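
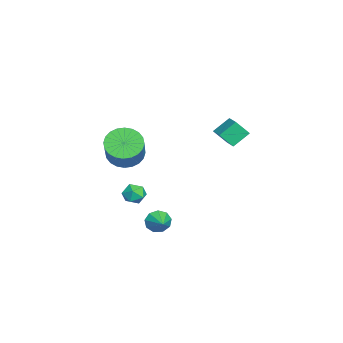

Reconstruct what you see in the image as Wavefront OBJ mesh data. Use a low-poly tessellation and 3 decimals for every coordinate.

v 1.335 2.941 3.549
v 1.389 2.278 4.296
v 2.354 3.322 3.814
v 2.408 2.659 4.561
v 1.792 2.201 2.859
v 1.846 1.538 3.606
v 2.811 2.582 3.124
v 2.865 1.919 3.871
v 1.528 -1.158 -3.022
v 1.825 -1.354 -3.614
v 2.492 -0.802 -2.658
v 1.673 -0.908 -3.649
v 1.454 -0.579 -3.391
v 1.27 -0.521 -2.96
v 1.206 -0.761 -2.559
v 1.293 -1.187 -2.374
v 1.491 -1.599 -2.493
v 1.705 -1.805 -2.859
v 1.837 -1.708 -3.302
v -0.567 -3.031 0.64
v -0.135 -2.294 0.12
v 1.358 -2.152 1.56
v 0.927 -2.889 2.08
v -0.377 -2.093 0.35
v 1.117 -1.951 1.791
v -0.648 -2.034 0.625
v 0.846 -1.892 2.066
v -0.906 -2.128 0.902
v 0.588 -1.986 2.343
v -1.113 -2.359 1.139
v 0.381 -2.217 2.58
v -1.236 -2.692 1.3
v 0.257 -2.55 2.741
v -1.258 -3.077 1.361
v 0.235 -2.935 2.801
v -1.174 -3.455 1.311
v 0.319 -3.313 2.752
v -0.998 -3.768 1.16
v 0.495 -3.626 2.6
v -0.757 -3.969 0.929
v 0.737 -3.827 2.37
v -0.486 -4.028 0.654
v 1.008 -3.886 2.095
v -0.228 -3.934 0.377
v 1.266 -3.792 1.818
v -0.021 -3.703 0.14
v 1.473 -3.561 1.581
v 0.103 -3.37 -0.021
v 1.596 -3.228 1.42
v 0.125 -2.985 -0.081
v 1.618 -2.843 1.359
v 0.041 -2.607 -0.032
v 1.534 -2.465 1.409
v -1.018 -2.029 -2.565
v -0.606 -2.374 -3.02
v -0.914 -2.886 -1.82
v -0.502 -3.231 -2.275
v -0.269 -2.644 -1.964
v -0.333 -2.114 -2.424
v -1.187 -3.146 -2.416
v -1.251 -2.616 -2.876
v -0.71 -3.065 -2.927
v -0.143 -2.754 -2.649
v -1.377 -2.506 -2.191
v -0.81 -2.195 -1.913
f 2 4 1
f 5 2 1
f 1 4 3
f 3 5 1
f 2 8 4
f 6 2 5
f 6 8 2
f 4 8 3
f 7 5 3
f 3 8 7
f 7 6 5
f 8 6 7
f 10 9 12
f 10 12 11
f 12 9 13
f 12 13 11
f 13 9 14
f 13 14 11
f 14 9 15
f 14 15 11
f 15 9 16
f 15 16 11
f 16 9 17
f 16 17 11
f 17 9 18
f 17 18 11
f 18 9 19
f 18 19 11
f 19 9 10
f 19 10 11
f 21 20 24
f 21 24 22
f 22 24 25
f 22 25 23
f 24 20 26
f 24 26 25
f 25 26 27
f 25 27 23
f 26 20 28
f 26 28 27
f 27 28 29
f 27 29 23
f 28 20 30
f 28 30 29
f 29 30 31
f 29 31 23
f 30 20 32
f 30 32 31
f 31 32 33
f 31 33 23
f 32 20 34
f 32 34 33
f 33 34 35
f 33 35 23
f 34 20 36
f 34 36 35
f 35 36 37
f 35 37 23
f 36 20 38
f 36 38 37
f 37 38 39
f 37 39 23
f 38 20 40
f 38 40 39
f 39 40 41
f 39 41 23
f 40 20 42
f 40 42 41
f 41 42 43
f 41 43 23
f 42 20 44
f 42 44 43
f 43 44 45
f 43 45 23
f 44 20 46
f 44 46 45
f 45 46 47
f 45 47 23
f 46 20 48
f 46 48 47
f 47 48 49
f 47 49 23
f 48 20 50
f 48 50 49
f 49 50 51
f 49 51 23
f 50 20 52
f 50 52 51
f 51 52 53
f 51 53 23
f 52 20 21
f 52 21 53
f 53 21 22
f 53 22 23
f 54 65 59
f 54 59 55
f 54 55 61
f 54 61 64
f 54 64 65
f 55 59 63
f 59 65 58
f 65 64 56
f 64 61 60
f 61 55 62
f 57 63 58
f 57 58 56
f 57 56 60
f 57 60 62
f 57 62 63
f 58 63 59
f 56 58 65
f 60 56 64
f 62 60 61
f 63 62 55



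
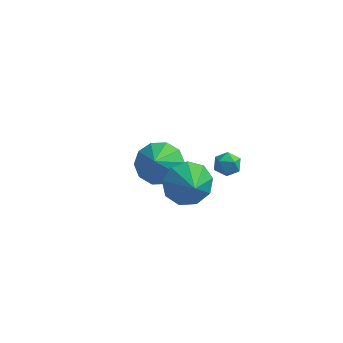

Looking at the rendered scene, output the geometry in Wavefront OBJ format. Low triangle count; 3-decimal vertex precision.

v 1.266 4.551 -1.423
v 1.849 4.294 -1.243
v 0.891 3.566 -1.617
v 1.474 3.309 -1.437
v 1.083 3.591 -0.983
v 1.315 4.2 -0.863
v 1.425 3.66 -1.997
v 1.657 4.269 -1.877
v 1.948 3.743 -1.598
v 1.736 3.7 -0.972
v 1.004 4.16 -1.888
v 0.792 4.117 -1.262
v -1.134 2.269 -0.473
v -0.146 1.986 -0.769
v -1.086 1.431 0.493
v -0.095 2.485 -0.338
v -0.441 2.902 0.042
v -1.052 3.077 0.224
v -1.695 2.943 0.141
v -2.123 2.553 -0.177
v -2.174 2.053 -0.608
v -1.827 1.637 -0.987
v -1.216 1.462 -1.17
v -0.574 1.595 -1.086
v 1.142 -1.497 2.465
v 1.61 -1.839 1.601
v 1.658 -2.283 3.055
v 2.011 -1.342 1.914
v 2.005 -0.917 2.485
v 1.596 -0.763 3.046
v 0.975 -0.953 3.335
v 0.432 -1.397 3.218
v 0.221 -1.888 2.747
v 0.442 -2.196 2.145
v 0.99 -2.176 1.692
f 1 12 6
f 1 6 2
f 1 2 8
f 1 8 11
f 1 11 12
f 2 6 10
f 6 12 5
f 12 11 3
f 11 8 7
f 8 2 9
f 4 10 5
f 4 5 3
f 4 3 7
f 4 7 9
f 4 9 10
f 5 10 6
f 3 5 12
f 7 3 11
f 9 7 8
f 10 9 2
f 14 13 16
f 14 16 15
f 16 13 17
f 16 17 15
f 17 13 18
f 17 18 15
f 18 13 19
f 18 19 15
f 19 13 20
f 19 20 15
f 20 13 21
f 20 21 15
f 21 13 22
f 21 22 15
f 22 13 23
f 22 23 15
f 23 13 24
f 23 24 15
f 24 13 14
f 24 14 15
f 26 25 28
f 26 28 27
f 28 25 29
f 28 29 27
f 29 25 30
f 29 30 27
f 30 25 31
f 30 31 27
f 31 25 32
f 31 32 27
f 32 25 33
f 32 33 27
f 33 25 34
f 33 34 27
f 34 25 35
f 34 35 27
f 35 25 26
f 35 26 27



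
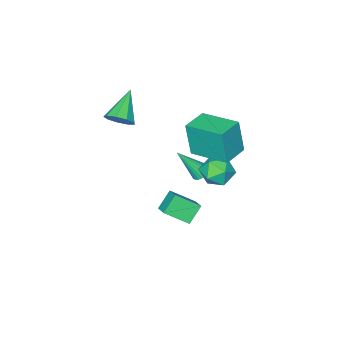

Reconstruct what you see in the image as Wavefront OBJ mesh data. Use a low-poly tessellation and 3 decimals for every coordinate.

v 0.056 -0.322 1.694
v 0.118 -0.665 3.612
v -0.378 1.758 2.081
v -0.317 1.415 3.999
v 1.437 -0.035 1.701
v 1.498 -0.378 3.619
v 1.002 2.045 2.088
v 1.064 1.702 4.006
v 2.988 -3.505 2.907
v 3.407 -3.262 3.557
v 1.632 -4.235 4.053
v 3.057 -2.863 3.397
v 2.675 -2.765 3.007
v 2.44 -3.013 2.571
v 2.461 -3.491 2.292
v 2.729 -3.976 2.301
v 3.119 -4.24 2.593
v 3.447 -4.161 3.032
v 3.561 -3.775 3.413
v -0.664 0.308 -0.069
v -0.304 0.678 0.761
v 0.764 0.422 -0.741
v 1.124 0.792 0.089
v 0.847 -0.145 0.051
v -0.035 -0.216 0.467
v 0.495 1.316 -0.447
v -0.387 1.245 -0.031
v 0.413 1.301 0.528
v 0.631 0.398 0.835
v -0.171 0.702 -0.815
v 0.047 -0.201 -0.508
v 0.371 -0.849 -3.325
v 0.762 -0 -2.847
v 1.22 -0.766 -4.169
v 1.611 0.083 -3.691
v 1.289 -1.743 -2.489
v 1.68 -0.894 -2.011
v 2.138 -1.66 -3.333
v 2.529 -0.811 -2.855
v -0.078 -0.912 -1.27
v 0.378 -0.603 -1.372
v 0.818 -1.728 0.27
v 0.257 -0.465 -1.228
v 0.078 -0.404 -1.092
v -0.128 -0.432 -0.987
v -0.325 -0.542 -0.93
v -0.48 -0.716 -0.933
v -0.565 -0.924 -0.994
v -0.566 -1.13 -1.102
v -0.482 -1.298 -1.24
v -0.329 -1.4 -1.383
v -0.132 -1.417 -1.506
v 0.074 -1.347 -1.589
v 0.254 -1.201 -1.616
v 0.376 -1.006 -1.584
v 0.42 -0.794 -1.497
f 2 4 1
f 5 2 1
f 1 4 3
f 3 5 1
f 2 8 4
f 6 2 5
f 6 8 2
f 4 8 3
f 7 5 3
f 3 8 7
f 7 6 5
f 8 6 7
f 10 9 12
f 10 12 11
f 12 9 13
f 12 13 11
f 13 9 14
f 13 14 11
f 14 9 15
f 14 15 11
f 15 9 16
f 15 16 11
f 16 9 17
f 16 17 11
f 17 9 18
f 17 18 11
f 18 9 19
f 18 19 11
f 19 9 10
f 19 10 11
f 20 31 25
f 20 25 21
f 20 21 27
f 20 27 30
f 20 30 31
f 21 25 29
f 25 31 24
f 31 30 22
f 30 27 26
f 27 21 28
f 23 29 24
f 23 24 22
f 23 22 26
f 23 26 28
f 23 28 29
f 24 29 25
f 22 24 31
f 26 22 30
f 28 26 27
f 29 28 21
f 33 35 32
f 36 33 32
f 32 35 34
f 34 36 32
f 33 39 35
f 37 33 36
f 37 39 33
f 35 39 34
f 38 36 34
f 34 39 38
f 38 37 36
f 39 37 38
f 41 40 43
f 41 43 42
f 43 40 44
f 43 44 42
f 44 40 45
f 44 45 42
f 45 40 46
f 45 46 42
f 46 40 47
f 46 47 42
f 47 40 48
f 47 48 42
f 48 40 49
f 48 49 42
f 49 40 50
f 49 50 42
f 50 40 51
f 50 51 42
f 51 40 52
f 51 52 42
f 52 40 53
f 52 53 42
f 53 40 54
f 53 54 42
f 54 40 55
f 54 55 42
f 55 40 56
f 55 56 42
f 56 40 41
f 56 41 42



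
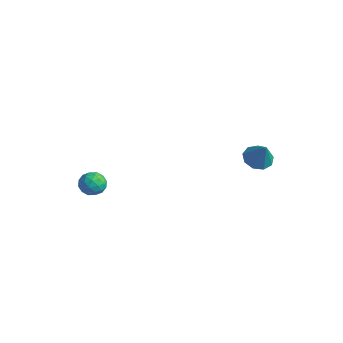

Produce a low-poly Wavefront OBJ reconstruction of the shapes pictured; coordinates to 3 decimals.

v -2.201 -2.719 -2.087
v -1.676 -2.506 -2.574
v -1.484 -3.614 -1.706
v -0.959 -3.401 -2.193
v -1.121 -2.969 -1.606
v -1.564 -2.416 -1.841
v -1.596 -3.704 -2.439
v -2.039 -3.151 -2.674
v -1.302 -3.115 -2.791
v -1.009 -2.66 -2.276
v -2.151 -3.46 -2.004
v -1.858 -3.005 -1.489
v -2.001 -2.534 -2.364
v -1.159 -3.586 -1.916
v -1.254 -3.332 -1.571
v -0.946 -3.207 -1.857
v -1.936 -2.481 -1.933
v -1.627 -2.356 -2.219
v -1.301 -2.628 -1.65
v -1.533 -3.764 -2.061
v -1.224 -3.639 -2.347
v -2.214 -2.913 -2.423
v -1.906 -2.788 -2.709
v -1.859 -3.492 -2.63
v -1.473 -2.767 -2.778
v -1.052 -3.292 -2.554
v -1.426 -3.471 -2.698
v -1.686 -3.146 -2.837
v -1.301 -2.5 -2.475
v -0.88 -3.025 -2.251
v -0.975 -2.772 -1.906
v -1.235 -2.447 -2.044
v -1.081 -2.857 -2.603
v -2.28 -3.095 -2.029
v -1.859 -3.62 -1.805
v -1.925 -3.673 -2.236
v -2.185 -3.348 -2.374
v -2.108 -2.828 -1.726
v -1.687 -3.353 -1.502
v -1.474 -2.974 -1.443
v -1.734 -2.649 -1.582
v -2.079 -3.263 -1.677
v 2.989 3.622 -0.793
v 3.635 3.948 -1.135
v 3.711 3.478 0.433
v 3.326 4.338 -0.907
v 2.86 4.394 -0.626
v 2.454 4.088 -0.423
v 2.298 3.565 -0.393
v 2.466 3.068 -0.55
v 2.878 2.83 -0.821
v 3.342 2.963 -1.078
v 3.641 3.405 -1.203
f 1 38 17
f 38 12 41
f 17 41 6
f 38 41 17
f 1 17 13
f 17 6 18
f 13 18 2
f 17 18 13
f 1 13 22
f 13 2 23
f 22 23 8
f 13 23 22
f 1 22 34
f 22 8 37
f 34 37 11
f 22 37 34
f 1 34 38
f 34 11 42
f 38 42 12
f 34 42 38
f 2 18 29
f 18 6 32
f 29 32 10
f 18 32 29
f 6 41 19
f 41 12 40
f 19 40 5
f 41 40 19
f 12 42 39
f 42 11 35
f 39 35 3
f 42 35 39
f 11 37 36
f 37 8 24
f 36 24 7
f 37 24 36
f 8 23 28
f 23 2 25
f 28 25 9
f 23 25 28
f 4 30 16
f 30 10 31
f 16 31 5
f 30 31 16
f 4 16 14
f 16 5 15
f 14 15 3
f 16 15 14
f 4 14 21
f 14 3 20
f 21 20 7
f 14 20 21
f 4 21 26
f 21 7 27
f 26 27 9
f 21 27 26
f 4 26 30
f 26 9 33
f 30 33 10
f 26 33 30
f 5 31 19
f 31 10 32
f 19 32 6
f 31 32 19
f 3 15 39
f 15 5 40
f 39 40 12
f 15 40 39
f 7 20 36
f 20 3 35
f 36 35 11
f 20 35 36
f 9 27 28
f 27 7 24
f 28 24 8
f 27 24 28
f 10 33 29
f 33 9 25
f 29 25 2
f 33 25 29
f 44 43 46
f 44 46 45
f 46 43 47
f 46 47 45
f 47 43 48
f 47 48 45
f 48 43 49
f 48 49 45
f 49 43 50
f 49 50 45
f 50 43 51
f 50 51 45
f 51 43 52
f 51 52 45
f 52 43 53
f 52 53 45
f 53 43 44
f 53 44 45



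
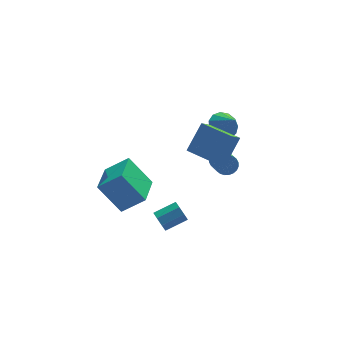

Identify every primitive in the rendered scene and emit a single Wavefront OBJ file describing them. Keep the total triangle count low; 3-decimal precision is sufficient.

v -1.128 -1.843 -3.873
v -0.888 -2.118 -4.446
v 0.369 -2.032 -3.961
v 0.128 -1.757 -3.387
v -0.914 -1.599 -4.47
v 0.342 -1.512 -3.985
v -1.066 -1.223 -4.144
v 0.191 -1.136 -3.658
v -1.254 -1.21 -3.659
v 0.002 -1.124 -3.173
v -1.369 -1.568 -3.299
v -0.112 -1.482 -2.814
v -1.342 -2.088 -3.275
v -0.086 -2.001 -2.79
v -1.191 -2.464 -3.602
v 0.066 -2.377 -3.116
v -1.002 -2.476 -4.087
v 0.254 -2.39 -3.601
v 3.052 0.45 -1.786
v 3.697 0.41 -1.717
v 3.513 -1.05 -0.846
v 2.868 -1.01 -0.914
v 3.633 0.542 -1.51
v 3.45 -0.918 -0.639
v 3.481 0.659 -1.344
v 3.297 -0.801 -0.473
v 3.263 0.745 -1.246
v 3.08 -0.715 -0.375
v 3.013 0.786 -1.23
v 2.83 -0.674 -0.359
v 2.769 0.776 -1.299
v 2.586 -0.684 -0.428
v 2.568 0.716 -1.442
v 2.385 -0.744 -0.571
v 2.441 0.616 -1.637
v 2.258 -0.844 -0.766
v 2.407 0.49 -1.854
v 2.223 -0.97 -0.983
v 2.47 0.358 -2.061
v 2.287 -1.102 -1.19
v 2.623 0.241 -2.227
v 2.439 -1.219 -1.356
v 2.84 0.155 -2.325
v 2.657 -1.305 -1.454
v 3.09 0.114 -2.341
v 2.907 -1.346 -1.47
v 3.334 0.124 -2.272
v 3.151 -1.336 -1.401
v 3.535 0.184 -2.129
v 3.352 -1.276 -1.258
v 3.662 0.284 -1.934
v 3.479 -1.176 -1.063
v -3.349 -2.369 -1.833
v -4.358 -1.495 -0.263
v -2.419 -0.554 -2.244
v -3.428 0.319 -0.675
v -2.152 -2.759 -0.845
v -3.161 -1.886 0.724
v -1.222 -0.945 -1.257
v -2.231 -0.071 0.313
v 3.553 1.535 0.091
v 4.077 2.169 0.431
v 3.907 0.665 1.169
v 3.623 2.237 0.634
v 3.147 2.081 0.664
v 2.8 1.752 0.513
v 2.692 1.354 0.227
v 2.858 1.014 -0.102
v 3.244 0.839 -0.369
v 3.728 0.885 -0.491
v 4.157 1.137 -0.428
v 4.394 1.516 -0.2
v 4.364 1.901 0.12
v 0.627 -2.514 2.148
v -0.001 -2.935 2.817
v 1.635 -1.851 3.51
v 1.007 -2.272 4.18
v 1.673 -4.088 2.14
v 1.045 -4.509 2.81
v 2.681 -3.425 3.503
v 2.053 -3.846 4.172
f 2 1 5
f 2 5 3
f 3 5 6
f 3 6 4
f 5 1 7
f 5 7 6
f 6 7 8
f 6 8 4
f 7 1 9
f 7 9 8
f 8 9 10
f 8 10 4
f 9 1 11
f 9 11 10
f 10 11 12
f 10 12 4
f 11 1 13
f 11 13 12
f 12 13 14
f 12 14 4
f 13 1 15
f 13 15 14
f 14 15 16
f 14 16 4
f 15 1 17
f 15 17 16
f 16 17 18
f 16 18 4
f 17 1 2
f 17 2 18
f 18 2 3
f 18 3 4
f 20 19 23
f 20 23 21
f 21 23 24
f 21 24 22
f 23 19 25
f 23 25 24
f 24 25 26
f 24 26 22
f 25 19 27
f 25 27 26
f 26 27 28
f 26 28 22
f 27 19 29
f 27 29 28
f 28 29 30
f 28 30 22
f 29 19 31
f 29 31 30
f 30 31 32
f 30 32 22
f 31 19 33
f 31 33 32
f 32 33 34
f 32 34 22
f 33 19 35
f 33 35 34
f 34 35 36
f 34 36 22
f 35 19 37
f 35 37 36
f 36 37 38
f 36 38 22
f 37 19 39
f 37 39 38
f 38 39 40
f 38 40 22
f 39 19 41
f 39 41 40
f 40 41 42
f 40 42 22
f 41 19 43
f 41 43 42
f 42 43 44
f 42 44 22
f 43 19 45
f 43 45 44
f 44 45 46
f 44 46 22
f 45 19 47
f 45 47 46
f 46 47 48
f 46 48 22
f 47 19 49
f 47 49 48
f 48 49 50
f 48 50 22
f 49 19 51
f 49 51 50
f 50 51 52
f 50 52 22
f 51 19 20
f 51 20 52
f 52 20 21
f 52 21 22
f 54 56 53
f 57 54 53
f 53 56 55
f 55 57 53
f 54 60 56
f 58 54 57
f 58 60 54
f 56 60 55
f 59 57 55
f 55 60 59
f 59 58 57
f 60 58 59
f 62 61 64
f 62 64 63
f 64 61 65
f 64 65 63
f 65 61 66
f 65 66 63
f 66 61 67
f 66 67 63
f 67 61 68
f 67 68 63
f 68 61 69
f 68 69 63
f 69 61 70
f 69 70 63
f 70 61 71
f 70 71 63
f 71 61 72
f 71 72 63
f 72 61 73
f 72 73 63
f 73 61 62
f 73 62 63
f 75 77 74
f 78 75 74
f 74 77 76
f 76 78 74
f 75 81 77
f 79 75 78
f 79 81 75
f 77 81 76
f 80 78 76
f 76 81 80
f 80 79 78
f 81 79 80



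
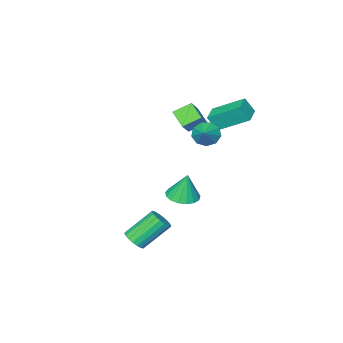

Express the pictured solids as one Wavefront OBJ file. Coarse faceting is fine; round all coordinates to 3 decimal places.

v -0.693 -0.935 -3.325
v 0.241 -1.303 -3.211
v -0.787 -0.625 -1.555
v 0.311 -0.831 -3.29
v 0.151 -0.383 -3.377
v -0.202 -0.062 -3.453
v -0.668 0.059 -3.498
v -1.139 -0.047 -3.505
v -1.509 -0.357 -3.47
v -1.691 -0.8 -3.402
v -1.645 -1.273 -3.316
v -1.381 -1.669 -3.233
v -0.959 -1.897 -3.171
v -0.476 -1.905 -3.144
v -0.043 -1.69 -3.158
v 4.027 0.411 -4.417
v 4.584 0.611 -3.956
v 3.149 1.248 -2.501
v 2.593 1.049 -2.963
v 4.53 0.889 -4.131
v 3.095 1.527 -2.677
v 4.376 1.073 -4.363
v 2.941 1.711 -2.909
v 4.153 1.126 -4.606
v 2.718 1.763 -3.152
v 3.905 1.037 -4.812
v 2.471 1.675 -3.357
v 3.682 0.825 -4.939
v 2.247 1.462 -3.485
v 3.527 0.53 -4.963
v 2.092 1.167 -3.509
v 3.471 0.212 -4.879
v 2.036 0.849 -3.424
v 3.525 -0.067 -4.703
v 2.09 0.571 -3.249
v 3.679 -0.251 -4.471
v 2.244 0.387 -3.017
v 3.902 -0.303 -4.228
v 2.467 0.334 -2.774
v 4.149 -0.215 -4.023
v 2.715 0.423 -2.568
v 4.373 -0.002 -3.895
v 2.938 0.635 -2.441
v 4.528 0.293 -3.871
v 3.093 0.93 -2.417
v -2.875 -0.073 2.298
v -2.503 -0.507 3.25
v -3.871 1.515 3.411
v -3.498 1.082 4.363
v -1.862 0.618 2.217
v -1.489 0.185 3.169
v -2.857 2.207 3.33
v -2.485 1.773 4.282
v -0.297 1.449 2.858
v 0.317 0.918 2.685
v 0.537 2.191 3.542
v 0.289 1.319 2.285
v -0.013 1.781 2.152
v -0.448 2.087 2.349
v -0.813 2.095 2.785
v -0.936 1.8 3.254
v -0.76 1.341 3.538
v -0.368 0.932 3.504
v 0.058 0.765 3.167
v -2.036 -2.83 1.786
v -2.973 -2.271 2.395
v -1.859 -1.786 1.102
v -2.797 -1.228 1.711
v -1.163 -2.372 2.709
v -2.101 -1.814 3.318
v -0.987 -1.329 2.025
v -1.924 -0.77 2.634
f 2 1 4
f 2 4 3
f 4 1 5
f 4 5 3
f 5 1 6
f 5 6 3
f 6 1 7
f 6 7 3
f 7 1 8
f 7 8 3
f 8 1 9
f 8 9 3
f 9 1 10
f 9 10 3
f 10 1 11
f 10 11 3
f 11 1 12
f 11 12 3
f 12 1 13
f 12 13 3
f 13 1 14
f 13 14 3
f 14 1 15
f 14 15 3
f 15 1 2
f 15 2 3
f 17 16 20
f 17 20 18
f 18 20 21
f 18 21 19
f 20 16 22
f 20 22 21
f 21 22 23
f 21 23 19
f 22 16 24
f 22 24 23
f 23 24 25
f 23 25 19
f 24 16 26
f 24 26 25
f 25 26 27
f 25 27 19
f 26 16 28
f 26 28 27
f 27 28 29
f 27 29 19
f 28 16 30
f 28 30 29
f 29 30 31
f 29 31 19
f 30 16 32
f 30 32 31
f 31 32 33
f 31 33 19
f 32 16 34
f 32 34 33
f 33 34 35
f 33 35 19
f 34 16 36
f 34 36 35
f 35 36 37
f 35 37 19
f 36 16 38
f 36 38 37
f 37 38 39
f 37 39 19
f 38 16 40
f 38 40 39
f 39 40 41
f 39 41 19
f 40 16 42
f 40 42 41
f 41 42 43
f 41 43 19
f 42 16 44
f 42 44 43
f 43 44 45
f 43 45 19
f 44 16 17
f 44 17 45
f 45 17 18
f 45 18 19
f 47 49 46
f 50 47 46
f 46 49 48
f 48 50 46
f 47 53 49
f 51 47 50
f 51 53 47
f 49 53 48
f 52 50 48
f 48 53 52
f 52 51 50
f 53 51 52
f 55 54 57
f 55 57 56
f 57 54 58
f 57 58 56
f 58 54 59
f 58 59 56
f 59 54 60
f 59 60 56
f 60 54 61
f 60 61 56
f 61 54 62
f 61 62 56
f 62 54 63
f 62 63 56
f 63 54 64
f 63 64 56
f 64 54 55
f 64 55 56
f 66 68 65
f 69 66 65
f 65 68 67
f 67 69 65
f 66 72 68
f 70 66 69
f 70 72 66
f 68 72 67
f 71 69 67
f 67 72 71
f 71 70 69
f 72 70 71



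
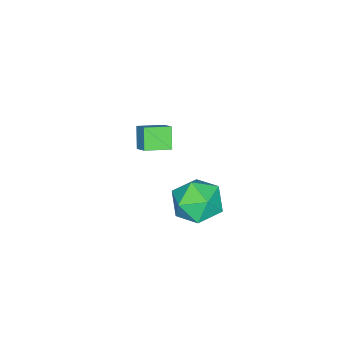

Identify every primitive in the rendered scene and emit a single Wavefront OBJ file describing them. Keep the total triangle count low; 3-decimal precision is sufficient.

v 1.602 0.728 -0.977
v 2.296 1.401 -0.774
v 2.544 -0.421 -0.386
v 3.238 0.252 -0.183
v 2.392 0.245 0.327
v 1.81 0.956 -0.038
v 3.03 0.024 -1.122
v 2.448 0.735 -1.487
v 3.179 0.966 -0.864
v 2.784 1.103 0.032
v 2.056 -0.123 -1.192
v 1.661 0.014 -0.296
v -1.606 -4.431 -2.367
v -1.186 -3.849 -1.807
v -2.344 -3.71 -2.562
v -1.924 -3.128 -2.002
v -1.076 -4.092 -3.118
v -0.656 -3.51 -2.558
v -1.814 -3.371 -3.313
v -1.394 -2.789 -2.753
f 1 12 6
f 1 6 2
f 1 2 8
f 1 8 11
f 1 11 12
f 2 6 10
f 6 12 5
f 12 11 3
f 11 8 7
f 8 2 9
f 4 10 5
f 4 5 3
f 4 3 7
f 4 7 9
f 4 9 10
f 5 10 6
f 3 5 12
f 7 3 11
f 9 7 8
f 10 9 2
f 14 16 13
f 17 14 13
f 13 16 15
f 15 17 13
f 14 20 16
f 18 14 17
f 18 20 14
f 16 20 15
f 19 17 15
f 15 20 19
f 19 18 17
f 20 18 19



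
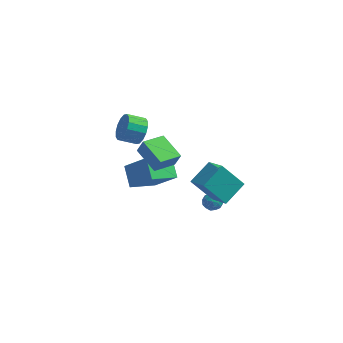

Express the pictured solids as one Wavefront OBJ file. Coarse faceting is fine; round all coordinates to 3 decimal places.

v -2.962 -0.414 -2.822
v -3.662 0.629 -1.898
v -1.855 1.036 -3.619
v -2.556 2.079 -2.694
v -1.444 -0.739 -1.306
v -2.145 0.304 -0.381
v -0.338 0.711 -2.102
v -1.038 1.754 -1.178
v 1.926 -3.856 2.28
v 2.984 -4.807 3.077
v 2.587 -2.485 3.038
v 3.645 -3.436 3.835
v 3.195 -3.664 0.825
v 4.253 -4.615 1.622
v 3.856 -2.293 1.583
v 4.914 -3.244 2.38
v 1.689 0.233 -3.377
v 2.045 0.53 -2.904
v 2.195 -0.69 -3.176
v 2.551 -0.393 -2.703
v 1.902 -0.492 -2.616
v 1.589 0.079 -2.74
v 2.651 -0.239 -3.34
v 2.338 0.332 -3.464
v 2.64 0.239 -2.881
v 2.176 0.082 -2.434
v 2.064 -0.242 -3.646
v 1.6 -0.399 -3.199
v 1.823 0.463 -3.158
v 2.417 -0.623 -2.922
v 2.036 -0.681 -2.871
v 2.245 -0.506 -2.593
v 1.555 0.197 -3.062
v 1.764 0.372 -2.784
v 1.68 -0.229 -2.615
v 2.476 -0.532 -3.296
v 2.685 -0.357 -3.018
v 1.995 0.346 -3.487
v 2.204 0.521 -3.209
v 2.56 0.069 -3.465
v 2.381 0.466 -2.866
v 2.679 -0.077 -2.749
v 2.737 0.014 -3.123
v 2.554 0.35 -3.195
v 2.109 0.374 -2.604
v 2.406 -0.169 -2.486
v 2.025 -0.227 -2.435
v 1.841 0.109 -2.508
v 2.459 0.203 -2.59
v 1.834 0.009 -3.594
v 2.131 -0.534 -3.476
v 2.399 -0.269 -3.572
v 2.215 0.067 -3.645
v 1.561 -0.083 -3.331
v 1.859 -0.626 -3.214
v 1.686 -0.51 -2.885
v 1.503 -0.174 -2.957
v 1.781 -0.363 -3.49
v -2.276 -0.97 1.409
v -1.887 -0.988 2.362
v -1.453 0.33 1.097
v -1.064 0.312 2.051
v -0.856 -2.012 0.809
v -0.467 -2.03 1.763
v -0.033 -0.712 0.498
v 0.356 -0.73 1.451
v -3.361 2.899 -0.355
v -2.84 2.641 0.435
v -3.879 2.163 0.964
v -4.399 2.421 0.175
v -3.005 3.11 0.534
v -4.044 2.632 1.063
v -3.266 3.523 0.395
v -4.305 3.045 0.924
v -3.552 3.768 0.056
v -4.591 3.29 0.585
v -3.787 3.781 -0.394
v -4.825 3.303 0.135
v -3.907 3.557 -0.833
v -4.946 3.079 -0.304
v -3.881 3.157 -1.144
v -4.92 2.679 -0.615
v -3.716 2.688 -1.243
v -4.755 2.21 -0.714
v -3.455 2.275 -1.104
v -4.494 1.797 -0.575
v -3.169 2.03 -0.765
v -4.208 1.552 -0.236
v -2.935 2.017 -0.315
v -3.973 1.539 0.214
v -2.814 2.241 0.124
v -3.853 1.763 0.653
f 2 4 1
f 5 2 1
f 1 4 3
f 3 5 1
f 2 8 4
f 6 2 5
f 6 8 2
f 4 8 3
f 7 5 3
f 3 8 7
f 7 6 5
f 8 6 7
f 10 12 9
f 13 10 9
f 9 12 11
f 11 13 9
f 10 16 12
f 14 10 13
f 14 16 10
f 12 16 11
f 15 13 11
f 11 16 15
f 15 14 13
f 16 14 15
f 17 54 33
f 54 28 57
f 33 57 22
f 54 57 33
f 17 33 29
f 33 22 34
f 29 34 18
f 33 34 29
f 17 29 38
f 29 18 39
f 38 39 24
f 29 39 38
f 17 38 50
f 38 24 53
f 50 53 27
f 38 53 50
f 17 50 54
f 50 27 58
f 54 58 28
f 50 58 54
f 18 34 45
f 34 22 48
f 45 48 26
f 34 48 45
f 22 57 35
f 57 28 56
f 35 56 21
f 57 56 35
f 28 58 55
f 58 27 51
f 55 51 19
f 58 51 55
f 27 53 52
f 53 24 40
f 52 40 23
f 53 40 52
f 24 39 44
f 39 18 41
f 44 41 25
f 39 41 44
f 20 46 32
f 46 26 47
f 32 47 21
f 46 47 32
f 20 32 30
f 32 21 31
f 30 31 19
f 32 31 30
f 20 30 37
f 30 19 36
f 37 36 23
f 30 36 37
f 20 37 42
f 37 23 43
f 42 43 25
f 37 43 42
f 20 42 46
f 42 25 49
f 46 49 26
f 42 49 46
f 21 47 35
f 47 26 48
f 35 48 22
f 47 48 35
f 19 31 55
f 31 21 56
f 55 56 28
f 31 56 55
f 23 36 52
f 36 19 51
f 52 51 27
f 36 51 52
f 25 43 44
f 43 23 40
f 44 40 24
f 43 40 44
f 26 49 45
f 49 25 41
f 45 41 18
f 49 41 45
f 60 62 59
f 63 60 59
f 59 62 61
f 61 63 59
f 60 66 62
f 64 60 63
f 64 66 60
f 62 66 61
f 65 63 61
f 61 66 65
f 65 64 63
f 66 64 65
f 68 67 71
f 68 71 69
f 69 71 72
f 69 72 70
f 71 67 73
f 71 73 72
f 72 73 74
f 72 74 70
f 73 67 75
f 73 75 74
f 74 75 76
f 74 76 70
f 75 67 77
f 75 77 76
f 76 77 78
f 76 78 70
f 77 67 79
f 77 79 78
f 78 79 80
f 78 80 70
f 79 67 81
f 79 81 80
f 80 81 82
f 80 82 70
f 81 67 83
f 81 83 82
f 82 83 84
f 82 84 70
f 83 67 85
f 83 85 84
f 84 85 86
f 84 86 70
f 85 67 87
f 85 87 86
f 86 87 88
f 86 88 70
f 87 67 89
f 87 89 88
f 88 89 90
f 88 90 70
f 89 67 91
f 89 91 90
f 90 91 92
f 90 92 70
f 91 67 68
f 91 68 92
f 92 68 69
f 92 69 70



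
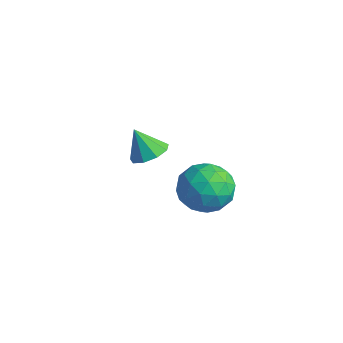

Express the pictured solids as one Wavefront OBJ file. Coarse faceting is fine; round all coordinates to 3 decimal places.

v -3.394 1.42 0.623
v -2.585 1.244 0.95
v -3.986 1.06 1.897
v -2.727 1.827 1.048
v -3.181 2.22 0.948
v -3.735 2.239 0.695
v -4.129 1.873 0.409
v -4.179 1.296 0.223
v -3.862 0.776 0.224
v -3.326 0.558 0.412
v -2.821 0.742 0.699
v 1.799 1.524 1.023
v 2.458 1.174 2.014
v 0.222 0.486 1.706
v 0.881 0.136 2.697
v 0.535 1.321 2.569
v 1.509 1.962 2.147
v 1.171 -0.302 1.573
v 2.145 0.339 1.151
v 2.07 0.045 2.354
v 1.677 1.048 2.97
v 1.003 0.612 0.75
v 0.61 1.615 1.366
v 2.267 1.44 1.458
v 0.413 0.22 2.262
v 0.209 0.916 2.187
v 0.597 0.711 2.769
v 1.709 1.903 1.537
v 2.097 1.697 2.119
v 0.966 1.784 2.446
v 0.583 -0.037 1.601
v 0.971 -0.243 2.183
v 2.083 0.949 0.951
v 2.471 0.744 1.533
v 1.714 -0.124 1.274
v 2.426 0.571 2.241
v 1.499 -0.039 2.642
v 1.669 -0.297 1.981
v 2.242 0.08 1.733
v 2.195 1.16 2.603
v 1.269 0.55 3.004
v 1.065 1.247 2.929
v 1.638 1.624 2.681
v 1.967 0.497 2.802
v 1.411 1.11 0.716
v 0.485 0.5 1.117
v 1.042 0.036 1.039
v 1.615 0.413 0.791
v 1.181 1.699 1.078
v 0.254 1.089 1.479
v 0.438 1.58 1.987
v 1.011 1.957 1.739
v 0.713 1.163 0.918
f 2 1 4
f 2 4 3
f 4 1 5
f 4 5 3
f 5 1 6
f 5 6 3
f 6 1 7
f 6 7 3
f 7 1 8
f 7 8 3
f 8 1 9
f 8 9 3
f 9 1 10
f 9 10 3
f 10 1 11
f 10 11 3
f 11 1 2
f 11 2 3
f 12 49 28
f 49 23 52
f 28 52 17
f 49 52 28
f 12 28 24
f 28 17 29
f 24 29 13
f 28 29 24
f 12 24 33
f 24 13 34
f 33 34 19
f 24 34 33
f 12 33 45
f 33 19 48
f 45 48 22
f 33 48 45
f 12 45 49
f 45 22 53
f 49 53 23
f 45 53 49
f 13 29 40
f 29 17 43
f 40 43 21
f 29 43 40
f 17 52 30
f 52 23 51
f 30 51 16
f 52 51 30
f 23 53 50
f 53 22 46
f 50 46 14
f 53 46 50
f 22 48 47
f 48 19 35
f 47 35 18
f 48 35 47
f 19 34 39
f 34 13 36
f 39 36 20
f 34 36 39
f 15 41 27
f 41 21 42
f 27 42 16
f 41 42 27
f 15 27 25
f 27 16 26
f 25 26 14
f 27 26 25
f 15 25 32
f 25 14 31
f 32 31 18
f 25 31 32
f 15 32 37
f 32 18 38
f 37 38 20
f 32 38 37
f 15 37 41
f 37 20 44
f 41 44 21
f 37 44 41
f 16 42 30
f 42 21 43
f 30 43 17
f 42 43 30
f 14 26 50
f 26 16 51
f 50 51 23
f 26 51 50
f 18 31 47
f 31 14 46
f 47 46 22
f 31 46 47
f 20 38 39
f 38 18 35
f 39 35 19
f 38 35 39
f 21 44 40
f 44 20 36
f 40 36 13
f 44 36 40



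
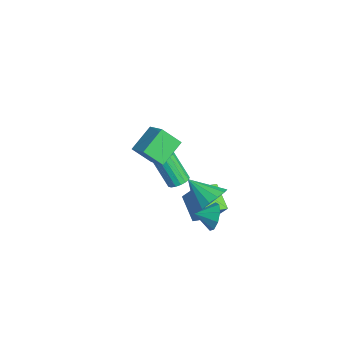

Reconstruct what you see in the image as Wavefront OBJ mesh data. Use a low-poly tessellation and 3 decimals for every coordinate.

v 4.414 0.403 -0.488
v 5.251 -0.279 -0.276
v 3.326 -0.603 0.568
v 5.278 0.119 0.131
v 5.074 0.592 0.372
v 4.693 1.015 0.382
v 4.237 1.274 0.16
v 3.829 1.3 -0.237
v 3.578 1.085 -0.7
v 3.55 0.688 -1.107
v 3.755 0.214 -1.348
v 4.136 -0.209 -1.358
v 4.591 -0.468 -1.136
v 4.999 -0.494 -0.74
v -2.278 0.112 -4.598
v -1.773 0.395 -4.26
v -2.517 -0.35 -2.525
v -3.022 -0.632 -2.862
v -2.001 0.621 -4.261
v -2.744 -0.124 -2.525
v -2.292 0.73 -4.339
v -3.036 -0.015 -2.603
v -2.58 0.698 -4.476
v -3.324 -0.047 -2.74
v -2.799 0.532 -4.641
v -3.543 -0.213 -2.905
v -2.899 0.269 -4.796
v -3.642 -0.476 -3.06
v -2.856 -0.029 -4.906
v -3.6 -0.774 -3.17
v -2.681 -0.295 -4.945
v -3.425 -1.04 -3.209
v -2.414 -0.467 -4.905
v -3.157 -1.212 -3.169
v -2.116 -0.507 -4.794
v -2.859 -1.252 -3.058
v -1.855 -0.405 -4.639
v -2.598 -1.15 -2.903
v -1.691 -0.184 -4.474
v -2.434 -0.929 -2.738
v -1.661 0.104 -4.337
v -2.405 -0.64 -2.601
v 1.779 0.006 -4.46
v 0.318 -0.261 -3.574
v 1.328 1.245 -4.83
v -0.134 0.978 -3.944
v 2.454 0.642 -3.156
v 0.992 0.375 -2.27
v 2.002 1.881 -3.526
v 0.541 1.614 -2.64
v 1.043 -2.13 3.251
v 2.195 -1.738 3.903
v 1.289 -1.149 2.226
v 2.44 -0.757 2.878
v 1.94 -3.283 2.362
v 3.091 -2.891 3.014
v 2.185 -2.302 1.337
v 3.337 -1.91 1.989
v 3.839 0.672 -2.34
v 4.276 0.37 -3.079
v 3.741 -0.352 -1.98
v 4.684 0.491 -2.625
v 4.697 0.696 -2.038
v 4.308 0.891 -1.592
v 3.7 0.982 -1.496
v 3.157 0.929 -1.795
v 2.933 0.755 -2.349
v 3.133 0.543 -2.899
v 3.663 0.391 -3.188
f 2 1 4
f 2 4 3
f 4 1 5
f 4 5 3
f 5 1 6
f 5 6 3
f 6 1 7
f 6 7 3
f 7 1 8
f 7 8 3
f 8 1 9
f 8 9 3
f 9 1 10
f 9 10 3
f 10 1 11
f 10 11 3
f 11 1 12
f 11 12 3
f 12 1 13
f 12 13 3
f 13 1 14
f 13 14 3
f 14 1 2
f 14 2 3
f 16 15 19
f 16 19 17
f 17 19 20
f 17 20 18
f 19 15 21
f 19 21 20
f 20 21 22
f 20 22 18
f 21 15 23
f 21 23 22
f 22 23 24
f 22 24 18
f 23 15 25
f 23 25 24
f 24 25 26
f 24 26 18
f 25 15 27
f 25 27 26
f 26 27 28
f 26 28 18
f 27 15 29
f 27 29 28
f 28 29 30
f 28 30 18
f 29 15 31
f 29 31 30
f 30 31 32
f 30 32 18
f 31 15 33
f 31 33 32
f 32 33 34
f 32 34 18
f 33 15 35
f 33 35 34
f 34 35 36
f 34 36 18
f 35 15 37
f 35 37 36
f 36 37 38
f 36 38 18
f 37 15 39
f 37 39 38
f 38 39 40
f 38 40 18
f 39 15 41
f 39 41 40
f 40 41 42
f 40 42 18
f 41 15 16
f 41 16 42
f 42 16 17
f 42 17 18
f 44 46 43
f 47 44 43
f 43 46 45
f 45 47 43
f 44 50 46
f 48 44 47
f 48 50 44
f 46 50 45
f 49 47 45
f 45 50 49
f 49 48 47
f 50 48 49
f 52 54 51
f 55 52 51
f 51 54 53
f 53 55 51
f 52 58 54
f 56 52 55
f 56 58 52
f 54 58 53
f 57 55 53
f 53 58 57
f 57 56 55
f 58 56 57
f 60 59 62
f 60 62 61
f 62 59 63
f 62 63 61
f 63 59 64
f 63 64 61
f 64 59 65
f 64 65 61
f 65 59 66
f 65 66 61
f 66 59 67
f 66 67 61
f 67 59 68
f 67 68 61
f 68 59 69
f 68 69 61
f 69 59 60
f 69 60 61



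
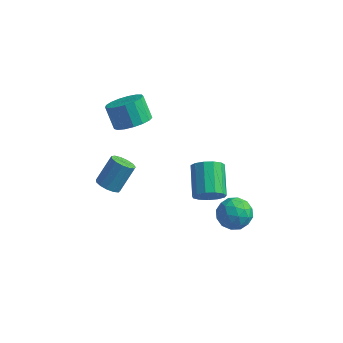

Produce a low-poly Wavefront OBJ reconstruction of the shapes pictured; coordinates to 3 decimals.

v 2.358 3.316 -3.329
v 3.049 3.854 -3.765
v 3.351 2.086 -3.275
v 4.042 2.624 -3.711
v 3.767 2.83 -2.796
v 3.153 3.591 -2.829
v 3.247 2.349 -4.211
v 2.633 3.11 -4.244
v 3.598 3.256 -4.31
v 3.919 3.554 -3.436
v 2.481 2.386 -3.604
v 2.802 2.684 -2.73
v 2.616 3.693 -3.552
v 3.784 2.247 -3.488
v 3.622 2.368 -2.95
v 4.028 2.684 -3.207
v 2.678 3.539 -3.001
v 3.083 3.855 -3.258
v 3.506 3.253 -2.689
v 3.317 2.085 -3.782
v 3.722 2.401 -4.039
v 2.372 3.256 -3.833
v 2.778 3.572 -4.09
v 2.894 2.687 -4.351
v 3.345 3.658 -4.129
v 3.928 2.935 -4.097
v 3.461 2.773 -4.391
v 3.1 3.22 -4.41
v 3.534 3.833 -3.615
v 4.117 3.11 -3.583
v 3.956 3.231 -3.045
v 3.595 3.678 -3.065
v 3.856 3.481 -3.935
v 2.283 2.83 -3.457
v 2.866 2.107 -3.425
v 2.805 2.262 -3.975
v 2.444 2.709 -3.995
v 2.472 3.005 -2.943
v 3.055 2.282 -2.911
v 3.3 2.72 -2.63
v 2.939 3.167 -2.649
v 2.544 2.459 -3.105
v 2.229 1.966 -1.341
v 2.61 1.741 -0.627
v 1.972 3.209 0.175
v 1.591 3.434 -0.539
v 2.92 2.007 -0.866
v 2.283 3.475 -0.064
v 3.011 2.259 -1.256
v 2.374 3.727 -0.454
v 2.854 2.419 -1.673
v 2.216 3.887 -0.87
v 2.498 2.435 -1.984
v 1.86 3.902 -1.182
v 2.056 2.302 -2.092
v 1.419 3.769 -1.289
v 1.67 2.062 -1.961
v 1.032 3.53 -1.158
v 1.461 1.792 -1.633
v 0.823 3.26 -0.831
v 1.495 1.577 -1.213
v 0.858 3.045 -0.41
v 1.763 1.486 -0.833
v 1.125 2.954 -0.031
v 2.178 1.547 -0.615
v 1.541 3.015 0.188
v -2.868 1.452 -1.994
v -2.511 1.841 -2.423
v -2.054 2.776 -1.194
v -2.412 2.388 -0.766
v -2.862 1.992 -2.408
v -2.406 2.928 -1.179
v -3.216 1.972 -2.261
v -2.76 2.908 -1.033
v -3.459 1.787 -2.03
v -3.003 2.723 -0.801
v -3.514 1.496 -1.787
v -3.058 2.431 -0.559
v -3.365 1.191 -1.61
v -2.909 2.126 -0.382
v -3.057 0.968 -1.555
v -2.601 1.904 -0.327
v -2.69 0.9 -1.64
v -2.234 1.836 -0.411
v -2.379 1.007 -1.837
v -1.923 1.942 -0.608
v -2.223 1.255 -2.083
v -1.767 2.191 -0.855
v -2.273 1.566 -2.302
v -1.816 2.501 -1.074
v -2.091 2.95 2.084
v -1.415 2.538 2.663
v -2.054 2.999 3.735
v -2.729 3.41 3.156
v -1.246 2.968 2.58
v -1.884 3.428 3.652
v -1.269 3.393 2.383
v -1.908 3.853 3.455
v -1.481 3.716 2.118
v -2.12 4.177 3.19
v -1.833 3.864 1.845
v -2.471 4.325 2.917
v -2.243 3.803 1.627
v -2.882 4.263 2.699
v -2.619 3.546 1.513
v -3.258 4.006 2.585
v -2.874 3.152 1.531
v -3.512 3.613 2.603
v -2.949 2.712 1.675
v -3.588 3.173 2.747
v -2.828 2.327 1.913
v -3.466 2.787 2.985
v -2.537 2.084 2.19
v -3.176 2.544 3.262
v -2.145 2.039 2.443
v -2.783 2.5 3.515
v -1.74 2.203 2.614
v -2.378 2.664 3.686
f 1 38 17
f 38 12 41
f 17 41 6
f 38 41 17
f 1 17 13
f 17 6 18
f 13 18 2
f 17 18 13
f 1 13 22
f 13 2 23
f 22 23 8
f 13 23 22
f 1 22 34
f 22 8 37
f 34 37 11
f 22 37 34
f 1 34 38
f 34 11 42
f 38 42 12
f 34 42 38
f 2 18 29
f 18 6 32
f 29 32 10
f 18 32 29
f 6 41 19
f 41 12 40
f 19 40 5
f 41 40 19
f 12 42 39
f 42 11 35
f 39 35 3
f 42 35 39
f 11 37 36
f 37 8 24
f 36 24 7
f 37 24 36
f 8 23 28
f 23 2 25
f 28 25 9
f 23 25 28
f 4 30 16
f 30 10 31
f 16 31 5
f 30 31 16
f 4 16 14
f 16 5 15
f 14 15 3
f 16 15 14
f 4 14 21
f 14 3 20
f 21 20 7
f 14 20 21
f 4 21 26
f 21 7 27
f 26 27 9
f 21 27 26
f 4 26 30
f 26 9 33
f 30 33 10
f 26 33 30
f 5 31 19
f 31 10 32
f 19 32 6
f 31 32 19
f 3 15 39
f 15 5 40
f 39 40 12
f 15 40 39
f 7 20 36
f 20 3 35
f 36 35 11
f 20 35 36
f 9 27 28
f 27 7 24
f 28 24 8
f 27 24 28
f 10 33 29
f 33 9 25
f 29 25 2
f 33 25 29
f 44 43 47
f 44 47 45
f 45 47 48
f 45 48 46
f 47 43 49
f 47 49 48
f 48 49 50
f 48 50 46
f 49 43 51
f 49 51 50
f 50 51 52
f 50 52 46
f 51 43 53
f 51 53 52
f 52 53 54
f 52 54 46
f 53 43 55
f 53 55 54
f 54 55 56
f 54 56 46
f 55 43 57
f 55 57 56
f 56 57 58
f 56 58 46
f 57 43 59
f 57 59 58
f 58 59 60
f 58 60 46
f 59 43 61
f 59 61 60
f 60 61 62
f 60 62 46
f 61 43 63
f 61 63 62
f 62 63 64
f 62 64 46
f 63 43 65
f 63 65 64
f 64 65 66
f 64 66 46
f 65 43 44
f 65 44 66
f 66 44 45
f 66 45 46
f 68 67 71
f 68 71 69
f 69 71 72
f 69 72 70
f 71 67 73
f 71 73 72
f 72 73 74
f 72 74 70
f 73 67 75
f 73 75 74
f 74 75 76
f 74 76 70
f 75 67 77
f 75 77 76
f 76 77 78
f 76 78 70
f 77 67 79
f 77 79 78
f 78 79 80
f 78 80 70
f 79 67 81
f 79 81 80
f 80 81 82
f 80 82 70
f 81 67 83
f 81 83 82
f 82 83 84
f 82 84 70
f 83 67 85
f 83 85 84
f 84 85 86
f 84 86 70
f 85 67 87
f 85 87 86
f 86 87 88
f 86 88 70
f 87 67 89
f 87 89 88
f 88 89 90
f 88 90 70
f 89 67 68
f 89 68 90
f 90 68 69
f 90 69 70
f 92 91 95
f 92 95 93
f 93 95 96
f 93 96 94
f 95 91 97
f 95 97 96
f 96 97 98
f 96 98 94
f 97 91 99
f 97 99 98
f 98 99 100
f 98 100 94
f 99 91 101
f 99 101 100
f 100 101 102
f 100 102 94
f 101 91 103
f 101 103 102
f 102 103 104
f 102 104 94
f 103 91 105
f 103 105 104
f 104 105 106
f 104 106 94
f 105 91 107
f 105 107 106
f 106 107 108
f 106 108 94
f 107 91 109
f 107 109 108
f 108 109 110
f 108 110 94
f 109 91 111
f 109 111 110
f 110 111 112
f 110 112 94
f 111 91 113
f 111 113 112
f 112 113 114
f 112 114 94
f 113 91 115
f 113 115 114
f 114 115 116
f 114 116 94
f 115 91 117
f 115 117 116
f 116 117 118
f 116 118 94
f 117 91 92
f 117 92 118
f 118 92 93
f 118 93 94



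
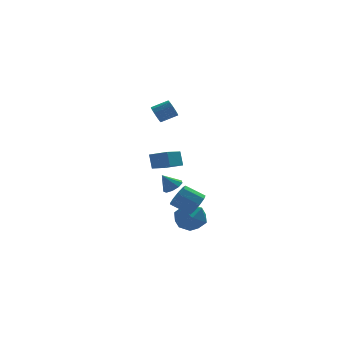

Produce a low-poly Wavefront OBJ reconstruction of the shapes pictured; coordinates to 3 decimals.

v -3.728 2.455 3.265
v -3.528 2.117 2.773
v -2.492 2.046 3.243
v -2.692 2.385 3.735
v -3.467 2.457 2.691
v -2.431 2.386 3.162
v -3.49 2.797 2.792
v -2.454 2.726 3.262
v -3.588 3.028 3.042
v -2.552 2.957 3.513
v -3.73 3.078 3.364
v -2.694 3.007 3.834
v -3.872 2.93 3.653
v -2.836 2.859 4.124
v -3.968 2.631 3.82
v -2.932 2.56 4.291
v -3.988 2.277 3.81
v -2.952 2.206 4.281
v -3.925 1.979 3.627
v -2.889 1.908 4.098
v -3.8 1.833 3.329
v -2.764 1.762 3.8
v -3.652 1.884 3.011
v -2.616 1.813 3.481
v -2.671 2.499 -2.703
v -2.195 2.165 -2.331
v -3.309 2.641 -1.757
v -2.1 2.628 -2.337
v -2.273 3.03 -2.514
v -2.631 3.183 -2.779
v -3.009 3.017 -3.009
v -3.228 2.608 -3.095
v -3.186 2.148 -2.998
v -2.903 1.852 -2.763
v -2.512 1.859 -2.499
v -2.845 2.542 -1.004
v -2.875 3.019 -0.047
v -3.731 3.281 -1.4
v -3.761 3.758 -0.443
v -1.699 3.642 -1.517
v -1.729 4.119 -0.56
v -2.585 4.381 -1.913
v -2.615 4.858 -0.956
v -3.599 -0.812 -3.32
v -2.609 -0.8 -2.809
v -3.131 -2.32 -4.191
v -2.141 -2.308 -3.68
v -3.067 -2.52 -3.097
v -3.356 -1.589 -2.559
v -2.384 -1.531 -4.441
v -2.673 -0.6 -3.903
v -1.858 -1.245 -3.501
v -2.28 -1.856 -2.671
v -3.46 -1.264 -4.329
v -3.882 -1.875 -3.499
v -3.235 -4.028 -1.422
v -2.759 -3.964 -0.782
v -3.769 -3.488 -0.078
v -4.245 -3.552 -0.718
v -2.744 -3.502 -1.073
v -3.754 -3.025 -0.37
v -2.958 -3.285 -1.528
v -3.968 -2.809 -0.824
v -3.302 -3.416 -1.933
v -4.312 -2.94 -1.229
v -3.615 -3.834 -2.099
v -4.625 -3.357 -1.395
v -3.75 -4.342 -1.948
v -4.76 -3.866 -1.244
v -3.644 -4.704 -1.551
v -4.654 -4.227 -0.847
v -3.346 -4.749 -1.094
v -4.356 -4.273 -0.39
v -2.997 -4.457 -0.79
v -4.007 -3.981 -0.086
f 2 1 5
f 2 5 3
f 3 5 6
f 3 6 4
f 5 1 7
f 5 7 6
f 6 7 8
f 6 8 4
f 7 1 9
f 7 9 8
f 8 9 10
f 8 10 4
f 9 1 11
f 9 11 10
f 10 11 12
f 10 12 4
f 11 1 13
f 11 13 12
f 12 13 14
f 12 14 4
f 13 1 15
f 13 15 14
f 14 15 16
f 14 16 4
f 15 1 17
f 15 17 16
f 16 17 18
f 16 18 4
f 17 1 19
f 17 19 18
f 18 19 20
f 18 20 4
f 19 1 21
f 19 21 20
f 20 21 22
f 20 22 4
f 21 1 23
f 21 23 22
f 22 23 24
f 22 24 4
f 23 1 2
f 23 2 24
f 24 2 3
f 24 3 4
f 26 25 28
f 26 28 27
f 28 25 29
f 28 29 27
f 29 25 30
f 29 30 27
f 30 25 31
f 30 31 27
f 31 25 32
f 31 32 27
f 32 25 33
f 32 33 27
f 33 25 34
f 33 34 27
f 34 25 35
f 34 35 27
f 35 25 26
f 35 26 27
f 37 39 36
f 40 37 36
f 36 39 38
f 38 40 36
f 37 43 39
f 41 37 40
f 41 43 37
f 39 43 38
f 42 40 38
f 38 43 42
f 42 41 40
f 43 41 42
f 44 55 49
f 44 49 45
f 44 45 51
f 44 51 54
f 44 54 55
f 45 49 53
f 49 55 48
f 55 54 46
f 54 51 50
f 51 45 52
f 47 53 48
f 47 48 46
f 47 46 50
f 47 50 52
f 47 52 53
f 48 53 49
f 46 48 55
f 50 46 54
f 52 50 51
f 53 52 45
f 57 56 60
f 57 60 58
f 58 60 61
f 58 61 59
f 60 56 62
f 60 62 61
f 61 62 63
f 61 63 59
f 62 56 64
f 62 64 63
f 63 64 65
f 63 65 59
f 64 56 66
f 64 66 65
f 65 66 67
f 65 67 59
f 66 56 68
f 66 68 67
f 67 68 69
f 67 69 59
f 68 56 70
f 68 70 69
f 69 70 71
f 69 71 59
f 70 56 72
f 70 72 71
f 71 72 73
f 71 73 59
f 72 56 74
f 72 74 73
f 73 74 75
f 73 75 59
f 74 56 57
f 74 57 75
f 75 57 58
f 75 58 59



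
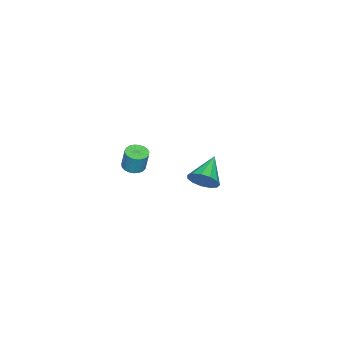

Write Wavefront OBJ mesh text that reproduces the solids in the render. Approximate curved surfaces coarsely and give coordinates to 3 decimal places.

v -2.344 1.246 -2.413
v -1.929 0.808 -1.719
v -3.976 1.134 -1.507
v -1.902 1.314 -1.609
v -2.016 1.798 -1.754
v -2.234 2.107 -2.109
v -2.487 2.143 -2.56
v -2.694 1.893 -2.964
v -2.791 1.439 -3.194
v -2.745 0.923 -3.175
v -2.572 0.509 -2.915
v -2.327 0.33 -2.495
v -2.087 0.441 -2.049
v 3.821 0.339 2.257
v 4.396 0.139 2.227
v 4.555 0.421 3.414
v 3.979 0.621 3.443
v 4.422 0.384 2.166
v 4.581 0.666 3.352
v 4.344 0.621 2.12
v 4.503 0.903 3.306
v 4.176 0.809 2.098
v 4.334 1.091 3.284
v 3.946 0.916 2.103
v 4.104 1.198 3.289
v 3.694 0.923 2.135
v 3.852 1.205 3.321
v 3.464 0.829 2.188
v 3.623 1.111 3.374
v 3.296 0.65 2.252
v 3.455 0.933 3.439
v 3.219 0.418 2.318
v 3.377 0.7 3.505
v 3.246 0.172 2.373
v 3.404 0.454 3.56
v 3.372 -0.045 2.408
v 3.53 0.237 3.595
v 3.576 -0.196 2.417
v 3.734 0.086 3.603
v 3.822 -0.255 2.398
v 3.98 0.028 3.584
v 4.068 -0.21 2.354
v 4.226 0.072 3.541
v 4.271 -0.071 2.294
v 4.429 0.211 3.481
f 2 1 4
f 2 4 3
f 4 1 5
f 4 5 3
f 5 1 6
f 5 6 3
f 6 1 7
f 6 7 3
f 7 1 8
f 7 8 3
f 8 1 9
f 8 9 3
f 9 1 10
f 9 10 3
f 10 1 11
f 10 11 3
f 11 1 12
f 11 12 3
f 12 1 13
f 12 13 3
f 13 1 2
f 13 2 3
f 15 14 18
f 15 18 16
f 16 18 19
f 16 19 17
f 18 14 20
f 18 20 19
f 19 20 21
f 19 21 17
f 20 14 22
f 20 22 21
f 21 22 23
f 21 23 17
f 22 14 24
f 22 24 23
f 23 24 25
f 23 25 17
f 24 14 26
f 24 26 25
f 25 26 27
f 25 27 17
f 26 14 28
f 26 28 27
f 27 28 29
f 27 29 17
f 28 14 30
f 28 30 29
f 29 30 31
f 29 31 17
f 30 14 32
f 30 32 31
f 31 32 33
f 31 33 17
f 32 14 34
f 32 34 33
f 33 34 35
f 33 35 17
f 34 14 36
f 34 36 35
f 35 36 37
f 35 37 17
f 36 14 38
f 36 38 37
f 37 38 39
f 37 39 17
f 38 14 40
f 38 40 39
f 39 40 41
f 39 41 17
f 40 14 42
f 40 42 41
f 41 42 43
f 41 43 17
f 42 14 44
f 42 44 43
f 43 44 45
f 43 45 17
f 44 14 15
f 44 15 45
f 45 15 16
f 45 16 17



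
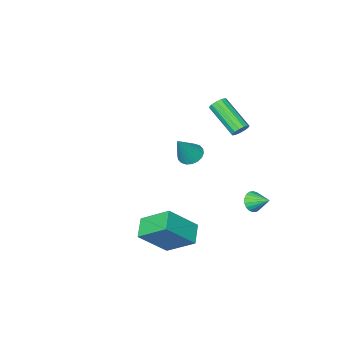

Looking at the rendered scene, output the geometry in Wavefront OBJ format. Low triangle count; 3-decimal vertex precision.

v -3.666 -3.047 -1.842
v -3.198 -3.627 -2.072
v -2.614 -2.833 -0.238
v -3.046 -3.346 -2.209
v -3.017 -3.006 -2.273
v -3.116 -2.674 -2.252
v -3.325 -2.416 -2.15
v -3.6 -2.283 -1.986
v -3.889 -2.301 -1.795
v -4.134 -2.466 -1.612
v -4.286 -2.747 -1.476
v -4.315 -3.087 -1.411
v -4.215 -3.419 -1.432
v -4.007 -3.677 -1.535
v -3.731 -3.81 -1.698
v -3.442 -3.792 -1.89
v 1.655 2.603 -2.478
v 3.143 2.212 -0.991
v 0.896 4.001 -1.35
v 2.384 3.61 0.137
v 2.416 3.45 -3.017
v 3.904 3.059 -1.53
v 1.657 4.848 -1.889
v 3.145 4.457 -0.402
v -3.476 2.861 -2.12
v -3.184 2.623 -1.566
v -3.764 3.859 -1.54
v -2.961 2.767 -1.702
v -2.84 2.929 -1.921
v -2.845 3.078 -2.179
v -2.974 3.184 -2.426
v -3.204 3.226 -2.612
v -3.487 3.195 -2.701
v -3.768 3.099 -2.674
v -3.991 2.955 -2.538
v -4.112 2.793 -2.319
v -4.107 2.644 -2.061
v -3.977 2.538 -1.814
v -3.748 2.496 -1.628
v -3.465 2.527 -1.54
v -3.684 1.396 2.531
v -3.188 1.544 2.684
v -3.019 -0.269 3.883
v -3.516 -0.416 3.729
v -3.38 1.662 2.889
v -3.211 -0.151 4.088
v -3.668 1.695 2.98
v -3.499 -0.118 4.179
v -3.961 1.634 2.929
v -3.793 -0.179 4.127
v -4.167 1.497 2.751
v -3.998 -0.316 3.949
v -4.219 1.328 2.503
v -4.051 -0.485 3.702
v -4.102 1.181 2.264
v -3.933 -0.632 3.463
v -3.852 1.103 2.11
v -3.683 -0.71 3.308
v -3.548 1.117 2.089
v -3.38 -0.696 3.288
v -3.288 1.22 2.209
v -3.12 -0.593 3.407
v -3.154 1.379 2.43
v -2.985 -0.433 3.629
f 2 1 4
f 2 4 3
f 4 1 5
f 4 5 3
f 5 1 6
f 5 6 3
f 6 1 7
f 6 7 3
f 7 1 8
f 7 8 3
f 8 1 9
f 8 9 3
f 9 1 10
f 9 10 3
f 10 1 11
f 10 11 3
f 11 1 12
f 11 12 3
f 12 1 13
f 12 13 3
f 13 1 14
f 13 14 3
f 14 1 15
f 14 15 3
f 15 1 16
f 15 16 3
f 16 1 2
f 16 2 3
f 18 20 17
f 21 18 17
f 17 20 19
f 19 21 17
f 18 24 20
f 22 18 21
f 22 24 18
f 20 24 19
f 23 21 19
f 19 24 23
f 23 22 21
f 24 22 23
f 26 25 28
f 26 28 27
f 28 25 29
f 28 29 27
f 29 25 30
f 29 30 27
f 30 25 31
f 30 31 27
f 31 25 32
f 31 32 27
f 32 25 33
f 32 33 27
f 33 25 34
f 33 34 27
f 34 25 35
f 34 35 27
f 35 25 36
f 35 36 27
f 36 25 37
f 36 37 27
f 37 25 38
f 37 38 27
f 38 25 39
f 38 39 27
f 39 25 40
f 39 40 27
f 40 25 26
f 40 26 27
f 42 41 45
f 42 45 43
f 43 45 46
f 43 46 44
f 45 41 47
f 45 47 46
f 46 47 48
f 46 48 44
f 47 41 49
f 47 49 48
f 48 49 50
f 48 50 44
f 49 41 51
f 49 51 50
f 50 51 52
f 50 52 44
f 51 41 53
f 51 53 52
f 52 53 54
f 52 54 44
f 53 41 55
f 53 55 54
f 54 55 56
f 54 56 44
f 55 41 57
f 55 57 56
f 56 57 58
f 56 58 44
f 57 41 59
f 57 59 58
f 58 59 60
f 58 60 44
f 59 41 61
f 59 61 60
f 60 61 62
f 60 62 44
f 61 41 63
f 61 63 62
f 62 63 64
f 62 64 44
f 63 41 42
f 63 42 64
f 64 42 43
f 64 43 44



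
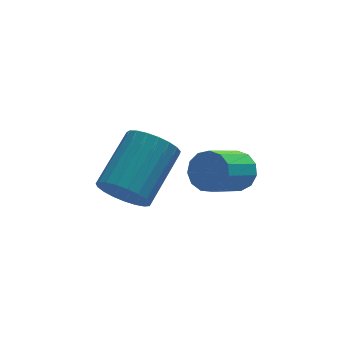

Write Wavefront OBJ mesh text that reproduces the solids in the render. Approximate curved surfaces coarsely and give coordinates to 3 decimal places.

v -4.312 2.049 0.184
v -3.774 1.37 0.391
v -2.51 2.693 1.442
v -3.048 3.371 1.236
v -3.63 1.488 0.07
v -2.366 2.811 1.122
v -3.605 1.702 -0.23
v -2.341 3.025 0.821
v -3.701 1.977 -0.459
v -2.437 3.299 0.592
v -3.903 2.263 -0.577
v -2.64 3.586 0.475
v -4.176 2.513 -0.563
v -2.913 3.836 0.489
v -4.473 2.682 -0.42
v -3.209 4.005 0.632
v -4.741 2.742 -0.172
v -3.477 4.065 0.879
v -4.935 2.682 0.137
v -3.672 4.005 1.188
v -5.022 2.512 0.454
v -3.758 3.835 1.506
v -4.986 2.263 0.725
v -3.722 3.585 1.776
v -4.833 1.976 0.902
v -3.569 3.299 1.954
v -4.59 1.702 0.955
v -3.326 3.024 2.007
v -4.299 1.487 0.875
v -3.035 2.81 1.926
v -4.01 1.37 0.675
v -2.747 2.693 1.727
v -0.568 3.024 -0.344
v -0.164 3.108 0.27
v -1.268 2.36 1.099
v -1.672 2.276 0.484
v -0.41 3.443 0.244
v -1.514 2.696 1.073
v -0.706 3.646 0.032
v -1.811 2.898 0.861
v -0.959 3.651 -0.3
v -2.063 2.903 0.529
v -1.087 3.456 -0.646
v -2.191 2.709 0.183
v -1.051 3.125 -0.896
v -2.155 2.377 -0.067
v -0.861 2.761 -0.971
v -1.965 2.014 -0.142
v -0.578 2.481 -0.847
v -1.682 1.733 -0.019
v -0.292 2.373 -0.564
v -1.396 1.626 0.265
v -0.094 2.472 -0.211
v -1.198 1.724 0.618
v -0.046 2.746 0.1
v -1.15 1.998 0.929
f 2 1 5
f 2 5 3
f 3 5 6
f 3 6 4
f 5 1 7
f 5 7 6
f 6 7 8
f 6 8 4
f 7 1 9
f 7 9 8
f 8 9 10
f 8 10 4
f 9 1 11
f 9 11 10
f 10 11 12
f 10 12 4
f 11 1 13
f 11 13 12
f 12 13 14
f 12 14 4
f 13 1 15
f 13 15 14
f 14 15 16
f 14 16 4
f 15 1 17
f 15 17 16
f 16 17 18
f 16 18 4
f 17 1 19
f 17 19 18
f 18 19 20
f 18 20 4
f 19 1 21
f 19 21 20
f 20 21 22
f 20 22 4
f 21 1 23
f 21 23 22
f 22 23 24
f 22 24 4
f 23 1 25
f 23 25 24
f 24 25 26
f 24 26 4
f 25 1 27
f 25 27 26
f 26 27 28
f 26 28 4
f 27 1 29
f 27 29 28
f 28 29 30
f 28 30 4
f 29 1 31
f 29 31 30
f 30 31 32
f 30 32 4
f 31 1 2
f 31 2 32
f 32 2 3
f 32 3 4
f 34 33 37
f 34 37 35
f 35 37 38
f 35 38 36
f 37 33 39
f 37 39 38
f 38 39 40
f 38 40 36
f 39 33 41
f 39 41 40
f 40 41 42
f 40 42 36
f 41 33 43
f 41 43 42
f 42 43 44
f 42 44 36
f 43 33 45
f 43 45 44
f 44 45 46
f 44 46 36
f 45 33 47
f 45 47 46
f 46 47 48
f 46 48 36
f 47 33 49
f 47 49 48
f 48 49 50
f 48 50 36
f 49 33 51
f 49 51 50
f 50 51 52
f 50 52 36
f 51 33 53
f 51 53 52
f 52 53 54
f 52 54 36
f 53 33 55
f 53 55 54
f 54 55 56
f 54 56 36
f 55 33 34
f 55 34 56
f 56 34 35
f 56 35 36



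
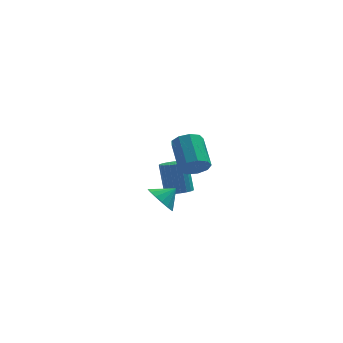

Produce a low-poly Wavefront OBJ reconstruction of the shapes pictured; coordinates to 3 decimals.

v 1.979 3.32 -4.704
v 2.799 3.133 -4.525
v 2.541 3.873 -2.577
v 1.721 4.06 -2.756
v 2.824 3.468 -4.649
v 2.567 4.208 -2.7
v 2.703 3.777 -4.782
v 2.446 4.517 -2.834
v 2.457 4.007 -4.902
v 2.2 4.747 -2.954
v 2.128 4.118 -4.988
v 1.871 4.858 -3.039
v 1.773 4.091 -5.024
v 1.516 4.831 -3.076
v 1.454 3.931 -5.006
v 1.197 4.671 -3.057
v 1.226 3.665 -4.935
v 0.968 4.406 -2.987
v 1.127 3.34 -4.824
v 0.87 4.08 -2.876
v 1.176 3.011 -4.693
v 0.919 3.751 -2.744
v 1.364 2.735 -4.563
v 1.106 3.476 -2.615
v 1.658 2.561 -4.458
v 1.4 3.301 -2.51
v 2.007 2.518 -4.396
v 1.75 3.258 -2.447
v 2.352 2.613 -4.386
v 2.094 3.353 -2.438
v 2.632 2.831 -4.432
v 2.374 3.571 -2.484
v 2.157 -3.913 1.149
v 3.038 -3.851 1.254
v 2.785 -2.105 2.356
v 1.903 -2.167 2.251
v 2.868 -3.557 0.749
v 2.614 -1.811 1.851
v 2.364 -3.43 0.431
v 2.111 -1.684 1.533
v 1.764 -3.528 0.449
v 1.51 -1.782 1.551
v 1.347 -3.807 0.795
v 1.094 -2.061 1.897
v 1.309 -4.135 1.306
v 1.056 -2.389 2.408
v 1.668 -4.359 1.744
v 1.415 -2.614 2.846
v 2.255 -4.375 1.903
v 2.002 -2.629 3.005
v 2.797 -4.174 1.71
v 2.543 -2.428 2.812
v 0.687 0.892 -3.974
v 1.355 0.459 -4.659
v 1.613 1.168 -3.246
v 1.327 0.939 -4.805
v 1.152 1.409 -4.761
v 0.871 1.759 -4.537
v 0.548 1.912 -4.183
v 0.256 1.83 -3.782
v 0.064 1.534 -3.424
v 0.014 1.09 -3.193
v 0.118 0.602 -3.141
v 0.353 0.179 -3.279
v 0.664 -0.08 -3.577
v 0.98 -0.116 -3.966
v 1.23 0.078 -4.356
f 2 1 5
f 2 5 3
f 3 5 6
f 3 6 4
f 5 1 7
f 5 7 6
f 6 7 8
f 6 8 4
f 7 1 9
f 7 9 8
f 8 9 10
f 8 10 4
f 9 1 11
f 9 11 10
f 10 11 12
f 10 12 4
f 11 1 13
f 11 13 12
f 12 13 14
f 12 14 4
f 13 1 15
f 13 15 14
f 14 15 16
f 14 16 4
f 15 1 17
f 15 17 16
f 16 17 18
f 16 18 4
f 17 1 19
f 17 19 18
f 18 19 20
f 18 20 4
f 19 1 21
f 19 21 20
f 20 21 22
f 20 22 4
f 21 1 23
f 21 23 22
f 22 23 24
f 22 24 4
f 23 1 25
f 23 25 24
f 24 25 26
f 24 26 4
f 25 1 27
f 25 27 26
f 26 27 28
f 26 28 4
f 27 1 29
f 27 29 28
f 28 29 30
f 28 30 4
f 29 1 31
f 29 31 30
f 30 31 32
f 30 32 4
f 31 1 2
f 31 2 32
f 32 2 3
f 32 3 4
f 34 33 37
f 34 37 35
f 35 37 38
f 35 38 36
f 37 33 39
f 37 39 38
f 38 39 40
f 38 40 36
f 39 33 41
f 39 41 40
f 40 41 42
f 40 42 36
f 41 33 43
f 41 43 42
f 42 43 44
f 42 44 36
f 43 33 45
f 43 45 44
f 44 45 46
f 44 46 36
f 45 33 47
f 45 47 46
f 46 47 48
f 46 48 36
f 47 33 49
f 47 49 48
f 48 49 50
f 48 50 36
f 49 33 51
f 49 51 50
f 50 51 52
f 50 52 36
f 51 33 34
f 51 34 52
f 52 34 35
f 52 35 36
f 54 53 56
f 54 56 55
f 56 53 57
f 56 57 55
f 57 53 58
f 57 58 55
f 58 53 59
f 58 59 55
f 59 53 60
f 59 60 55
f 60 53 61
f 60 61 55
f 61 53 62
f 61 62 55
f 62 53 63
f 62 63 55
f 63 53 64
f 63 64 55
f 64 53 65
f 64 65 55
f 65 53 66
f 65 66 55
f 66 53 67
f 66 67 55
f 67 53 54
f 67 54 55



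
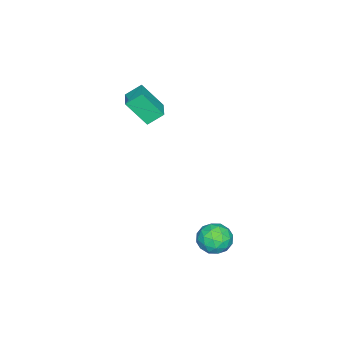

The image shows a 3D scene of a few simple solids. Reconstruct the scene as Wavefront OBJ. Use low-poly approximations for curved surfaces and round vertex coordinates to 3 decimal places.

v 1.028 3.514 -3.174
v 1.951 4.016 -3.134
v 1.569 2.424 -1.986
v 2.492 2.926 -1.946
v 1.623 3.394 -1.585
v 1.288 4.068 -2.319
v 2.232 2.372 -2.801
v 1.897 3.046 -3.535
v 2.695 3.31 -2.903
v 2.319 3.942 -2.152
v 1.201 2.498 -2.968
v 0.825 3.13 -2.217
v 1.442 3.861 -3.258
v 2.078 2.579 -1.862
v 1.567 2.855 -1.649
v 2.11 3.15 -1.626
v 1.052 3.892 -2.78
v 1.595 4.187 -2.756
v 1.402 3.821 -1.845
v 1.925 2.253 -2.364
v 2.468 2.548 -2.34
v 1.41 3.29 -3.494
v 1.953 3.585 -3.471
v 2.118 2.619 -3.275
v 2.422 3.741 -3.099
v 2.74 3.1 -2.401
v 2.587 2.774 -2.903
v 2.39 3.17 -3.335
v 2.201 4.112 -2.658
v 2.519 3.471 -1.959
v 2.008 3.747 -1.747
v 1.811 4.143 -2.179
v 2.638 3.697 -2.522
v 1.001 2.969 -3.161
v 1.319 2.328 -2.462
v 1.709 2.297 -2.941
v 1.512 2.693 -3.373
v 0.78 3.34 -2.719
v 1.098 2.699 -2.021
v 1.13 3.27 -1.785
v 0.933 3.666 -2.217
v 0.882 2.743 -2.598
v -4.631 -2.953 1.967
v -4.332 -4.161 3.494
v -3.314 -2.254 2.261
v -3.015 -3.462 3.789
v -4.065 -3.718 1.251
v -3.766 -4.926 2.779
v -2.748 -3.019 1.546
v -2.449 -4.227 3.073
f 1 38 17
f 38 12 41
f 17 41 6
f 38 41 17
f 1 17 13
f 17 6 18
f 13 18 2
f 17 18 13
f 1 13 22
f 13 2 23
f 22 23 8
f 13 23 22
f 1 22 34
f 22 8 37
f 34 37 11
f 22 37 34
f 1 34 38
f 34 11 42
f 38 42 12
f 34 42 38
f 2 18 29
f 18 6 32
f 29 32 10
f 18 32 29
f 6 41 19
f 41 12 40
f 19 40 5
f 41 40 19
f 12 42 39
f 42 11 35
f 39 35 3
f 42 35 39
f 11 37 36
f 37 8 24
f 36 24 7
f 37 24 36
f 8 23 28
f 23 2 25
f 28 25 9
f 23 25 28
f 4 30 16
f 30 10 31
f 16 31 5
f 30 31 16
f 4 16 14
f 16 5 15
f 14 15 3
f 16 15 14
f 4 14 21
f 14 3 20
f 21 20 7
f 14 20 21
f 4 21 26
f 21 7 27
f 26 27 9
f 21 27 26
f 4 26 30
f 26 9 33
f 30 33 10
f 26 33 30
f 5 31 19
f 31 10 32
f 19 32 6
f 31 32 19
f 3 15 39
f 15 5 40
f 39 40 12
f 15 40 39
f 7 20 36
f 20 3 35
f 36 35 11
f 20 35 36
f 9 27 28
f 27 7 24
f 28 24 8
f 27 24 28
f 10 33 29
f 33 9 25
f 29 25 2
f 33 25 29
f 44 46 43
f 47 44 43
f 43 46 45
f 45 47 43
f 44 50 46
f 48 44 47
f 48 50 44
f 46 50 45
f 49 47 45
f 45 50 49
f 49 48 47
f 50 48 49



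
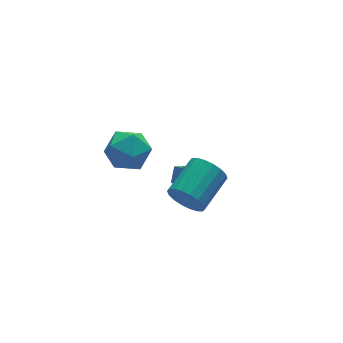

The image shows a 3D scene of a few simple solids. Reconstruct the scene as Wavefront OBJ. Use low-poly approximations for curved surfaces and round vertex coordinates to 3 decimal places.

v 1.917 -3.026 0.503
v 2.356 -3.297 -0.318
v 4.002 -2.305 0.235
v 3.563 -2.034 1.057
v 2.168 -2.924 -0.428
v 3.815 -1.932 0.125
v 1.931 -2.571 -0.353
v 3.577 -1.58 0.2
v 1.691 -2.308 -0.109
v 3.337 -1.317 0.444
v 1.495 -2.188 0.257
v 3.142 -1.196 0.81
v 1.383 -2.233 0.671
v 3.03 -1.242 1.224
v 1.377 -2.435 1.052
v 3.024 -1.444 1.605
v 1.478 -2.755 1.325
v 3.124 -1.763 1.878
v 1.665 -3.128 1.435
v 3.312 -2.136 1.988
v 1.903 -3.48 1.36
v 3.549 -2.489 1.913
v 2.143 -3.743 1.116
v 3.789 -2.752 1.669
v 2.338 -3.864 0.75
v 3.985 -2.872 1.303
v 2.45 -3.818 0.336
v 4.097 -2.827 0.889
v 2.456 -3.616 -0.045
v 4.103 -2.625 0.508
v 0.922 3.483 -1.657
v 1.713 3.812 -0.745
v 2.007 1.808 -1.995
v 2.798 2.137 -1.083
v 1.629 1.79 -0.802
v 0.958 2.825 -0.594
v 2.762 2.795 -2.146
v 2.091 3.83 -1.938
v 2.85 3.386 -1.047
v 2.15 2.765 -0.217
v 1.57 2.855 -2.523
v 0.87 2.234 -1.693
v 4.596 -0.176 -2.932
v 4.365 -1.501 -1.438
v 3.025 0.633 -2.457
v 2.794 -0.691 -0.963
v 5.046 0.371 -2.377
v 4.815 -0.953 -0.883
v 3.475 1.181 -1.902
v 3.244 -0.144 -0.408
f 2 1 5
f 2 5 3
f 3 5 6
f 3 6 4
f 5 1 7
f 5 7 6
f 6 7 8
f 6 8 4
f 7 1 9
f 7 9 8
f 8 9 10
f 8 10 4
f 9 1 11
f 9 11 10
f 10 11 12
f 10 12 4
f 11 1 13
f 11 13 12
f 12 13 14
f 12 14 4
f 13 1 15
f 13 15 14
f 14 15 16
f 14 16 4
f 15 1 17
f 15 17 16
f 16 17 18
f 16 18 4
f 17 1 19
f 17 19 18
f 18 19 20
f 18 20 4
f 19 1 21
f 19 21 20
f 20 21 22
f 20 22 4
f 21 1 23
f 21 23 22
f 22 23 24
f 22 24 4
f 23 1 25
f 23 25 24
f 24 25 26
f 24 26 4
f 25 1 27
f 25 27 26
f 26 27 28
f 26 28 4
f 27 1 29
f 27 29 28
f 28 29 30
f 28 30 4
f 29 1 2
f 29 2 30
f 30 2 3
f 30 3 4
f 31 42 36
f 31 36 32
f 31 32 38
f 31 38 41
f 31 41 42
f 32 36 40
f 36 42 35
f 42 41 33
f 41 38 37
f 38 32 39
f 34 40 35
f 34 35 33
f 34 33 37
f 34 37 39
f 34 39 40
f 35 40 36
f 33 35 42
f 37 33 41
f 39 37 38
f 40 39 32
f 44 46 43
f 47 44 43
f 43 46 45
f 45 47 43
f 44 50 46
f 48 44 47
f 48 50 44
f 46 50 45
f 49 47 45
f 45 50 49
f 49 48 47
f 50 48 49



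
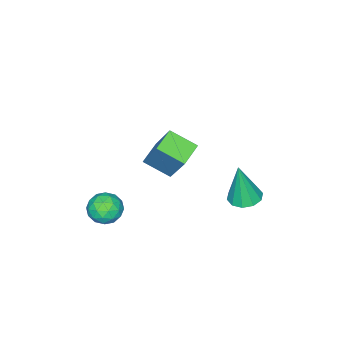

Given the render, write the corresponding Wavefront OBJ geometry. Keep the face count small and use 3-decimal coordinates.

v 0.679 1.042 -0.134
v 1.069 1.923 1.327
v 0.396 1.949 -0.605
v 0.785 2.83 0.856
v 1.495 1.15 -0.416
v 1.884 2.031 1.045
v 1.211 2.057 -0.887
v 1.601 2.938 0.574
v 1.977 0.647 -2.424
v 2.472 0.979 -2.689
v 2.548 -0.239 -2.471
v 3.043 0.093 -2.736
v 2.878 0.195 -2.113
v 2.526 0.742 -2.084
v 2.494 -0.002 -3.076
v 2.142 0.545 -3.047
v 2.791 0.578 -3.092
v 3.028 0.7 -2.497
v 1.992 0.04 -2.663
v 2.229 0.162 -2.068
v 2.174 0.891 -2.553
v 2.846 -0.151 -2.607
v 2.749 -0.091 -2.241
v 3.04 0.104 -2.397
v 2.206 0.752 -2.197
v 2.497 0.947 -2.353
v 2.736 0.486 -2.014
v 2.523 -0.207 -2.807
v 2.814 -0.012 -2.963
v 1.98 0.636 -2.763
v 2.271 0.831 -2.919
v 2.284 0.254 -3.146
v 2.653 0.85 -2.945
v 2.988 0.33 -2.972
v 2.666 0.273 -3.172
v 2.459 0.595 -3.155
v 2.792 0.922 -2.596
v 3.128 0.401 -2.623
v 3.031 0.461 -2.257
v 2.824 0.783 -2.24
v 2.98 0.686 -2.832
v 1.892 0.339 -2.537
v 2.228 -0.182 -2.564
v 2.196 -0.043 -2.92
v 1.989 0.279 -2.903
v 2.032 0.41 -2.188
v 2.367 -0.11 -2.215
v 2.561 0.145 -2.005
v 2.354 0.467 -1.988
v 2.04 0.054 -2.328
v -1.74 2.922 -3.66
v -1.132 2.837 -3.743
v -1.54 2.758 -2.02
v -1.194 3.212 -3.698
v -1.464 3.477 -3.638
v -1.84 3.529 -3.587
v -2.178 3.35 -3.564
v -2.349 3.007 -3.577
v -2.287 2.632 -3.622
v -2.016 2.367 -3.682
v -1.64 2.314 -3.733
v -1.302 2.494 -3.756
f 2 4 1
f 5 2 1
f 1 4 3
f 3 5 1
f 2 8 4
f 6 2 5
f 6 8 2
f 4 8 3
f 7 5 3
f 3 8 7
f 7 6 5
f 8 6 7
f 9 46 25
f 46 20 49
f 25 49 14
f 46 49 25
f 9 25 21
f 25 14 26
f 21 26 10
f 25 26 21
f 9 21 30
f 21 10 31
f 30 31 16
f 21 31 30
f 9 30 42
f 30 16 45
f 42 45 19
f 30 45 42
f 9 42 46
f 42 19 50
f 46 50 20
f 42 50 46
f 10 26 37
f 26 14 40
f 37 40 18
f 26 40 37
f 14 49 27
f 49 20 48
f 27 48 13
f 49 48 27
f 20 50 47
f 50 19 43
f 47 43 11
f 50 43 47
f 19 45 44
f 45 16 32
f 44 32 15
f 45 32 44
f 16 31 36
f 31 10 33
f 36 33 17
f 31 33 36
f 12 38 24
f 38 18 39
f 24 39 13
f 38 39 24
f 12 24 22
f 24 13 23
f 22 23 11
f 24 23 22
f 12 22 29
f 22 11 28
f 29 28 15
f 22 28 29
f 12 29 34
f 29 15 35
f 34 35 17
f 29 35 34
f 12 34 38
f 34 17 41
f 38 41 18
f 34 41 38
f 13 39 27
f 39 18 40
f 27 40 14
f 39 40 27
f 11 23 47
f 23 13 48
f 47 48 20
f 23 48 47
f 15 28 44
f 28 11 43
f 44 43 19
f 28 43 44
f 17 35 36
f 35 15 32
f 36 32 16
f 35 32 36
f 18 41 37
f 41 17 33
f 37 33 10
f 41 33 37
f 52 51 54
f 52 54 53
f 54 51 55
f 54 55 53
f 55 51 56
f 55 56 53
f 56 51 57
f 56 57 53
f 57 51 58
f 57 58 53
f 58 51 59
f 58 59 53
f 59 51 60
f 59 60 53
f 60 51 61
f 60 61 53
f 61 51 62
f 61 62 53
f 62 51 52
f 62 52 53



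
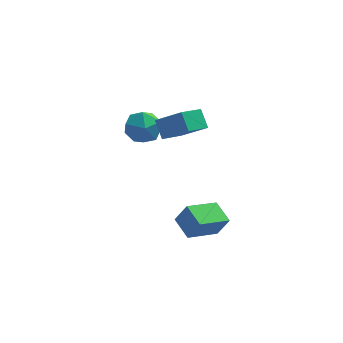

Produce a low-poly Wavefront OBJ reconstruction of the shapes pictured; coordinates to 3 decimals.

v 1.693 3.927 -1.24
v 2.252 3.922 -0.288
v 1.188 2.238 -0.952
v 1.747 2.233 0
v 0.836 2.849 -0.102
v 1.149 3.893 -0.28
v 2.291 2.267 -0.96
v 2.604 3.311 -1.138
v 2.622 2.896 -0.115
v 1.722 3.256 0.415
v 1.718 2.904 -1.655
v 0.818 3.264 -1.125
v 3.165 -4.066 -2.872
v 3.724 -4.181 -1.806
v 2.674 -2.935 -2.493
v 3.233 -3.05 -1.426
v 4.687 -3.17 -3.574
v 5.246 -3.285 -2.507
v 4.196 -2.039 -3.194
v 4.755 -2.154 -2.128
v 3.751 0.963 0.695
v 3.486 1.768 1.487
v 2.512 1.459 -0.224
v 2.247 2.264 0.568
v 4.853 2.156 -0.148
v 4.588 2.961 0.644
v 3.614 2.652 -1.067
v 3.349 3.457 -0.275
f 1 12 6
f 1 6 2
f 1 2 8
f 1 8 11
f 1 11 12
f 2 6 10
f 6 12 5
f 12 11 3
f 11 8 7
f 8 2 9
f 4 10 5
f 4 5 3
f 4 3 7
f 4 7 9
f 4 9 10
f 5 10 6
f 3 5 12
f 7 3 11
f 9 7 8
f 10 9 2
f 14 16 13
f 17 14 13
f 13 16 15
f 15 17 13
f 14 20 16
f 18 14 17
f 18 20 14
f 16 20 15
f 19 17 15
f 15 20 19
f 19 18 17
f 20 18 19
f 22 24 21
f 25 22 21
f 21 24 23
f 23 25 21
f 22 28 24
f 26 22 25
f 26 28 22
f 24 28 23
f 27 25 23
f 23 28 27
f 27 26 25
f 28 26 27

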